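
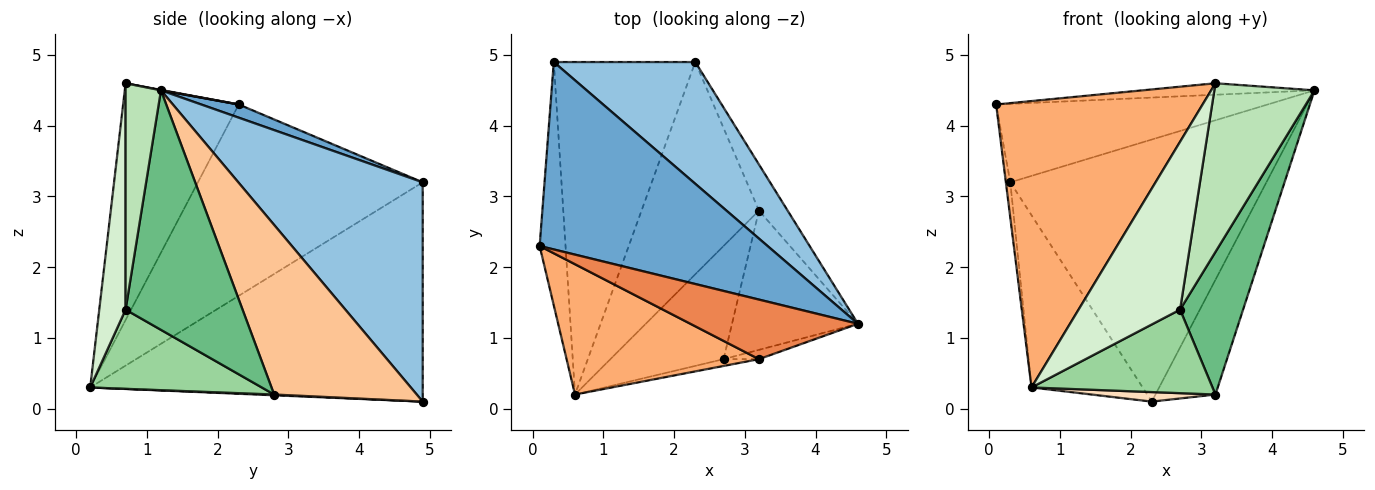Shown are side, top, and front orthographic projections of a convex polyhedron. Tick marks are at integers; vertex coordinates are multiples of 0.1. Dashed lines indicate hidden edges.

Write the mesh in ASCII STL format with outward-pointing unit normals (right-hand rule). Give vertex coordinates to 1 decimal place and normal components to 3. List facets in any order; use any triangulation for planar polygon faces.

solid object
 facet normal 0.053 0.386 0.921
  outer loop
   vertex 0.3 4.9 3.2
   vertex 0.1 2.3 4.3
   vertex 4.6 1.2 4.5
  endloop
 endfacet
 facet normal 0.547 0.759 0.353
  outer loop
   vertex 0.3 4.9 3.2
   vertex 4.6 1.2 4.5
   vertex 2.3 4.9 0.1
  endloop
 endfacet
 facet normal -0.991 0.019 -0.134
  outer loop
   vertex 0.3 4.9 3.2
   vertex 0.6 0.2 0.3
   vertex 0.1 2.3 4.3
  endloop
 endfacet
 facet normal -0.809 0.270 -0.522
  outer loop
   vertex 0.3 4.9 3.2
   vertex 2.3 4.9 0.1
   vertex 0.6 0.2 0.3
  endloop
 endfacet
 facet normal 0.003 0.189 0.982
  outer loop
   vertex 3.2 0.7 4.6
   vertex 4.6 1.2 4.5
   vertex 0.1 2.3 4.3
  endloop
 endfacet
 facet normal -0.454 -0.811 0.369
  outer loop
   vertex 3.2 0.7 4.6
   vertex 0.1 2.3 4.3
   vertex 0.6 0.2 0.3
  endloop
 endfacet
 facet normal 0.911 0.383 -0.154
  outer loop
   vertex 3.2 2.8 0.2
   vertex 2.3 4.9 0.1
   vertex 4.6 1.2 4.5
  endloop
 endfacet
 facet normal 0.006 -0.045 -0.999
  outer loop
   vertex 3.2 2.8 0.2
   vertex 0.6 0.2 0.3
   vertex 2.3 4.9 0.1
  endloop
 endfacet
 facet normal 0.799 -0.430 -0.420
  outer loop
   vertex 2.7 0.7 1.4
   vertex 3.2 2.8 0.2
   vertex 4.6 1.2 4.5
  endloop
 endfacet
 facet normal 0.490 -0.517 -0.701
  outer loop
   vertex 2.7 0.7 1.4
   vertex 0.6 0.2 0.3
   vertex 3.2 2.8 0.2
  endloop
 endfacet
 facet normal 0.333 -0.942 -0.052
  outer loop
   vertex 2.7 0.7 1.4
   vertex 4.6 1.2 4.5
   vertex 3.2 0.7 4.6
  endloop
 endfacet
 facet normal 0.251 -0.967 -0.039
  outer loop
   vertex 2.7 0.7 1.4
   vertex 3.2 0.7 4.6
   vertex 0.6 0.2 0.3
  endloop
 endfacet
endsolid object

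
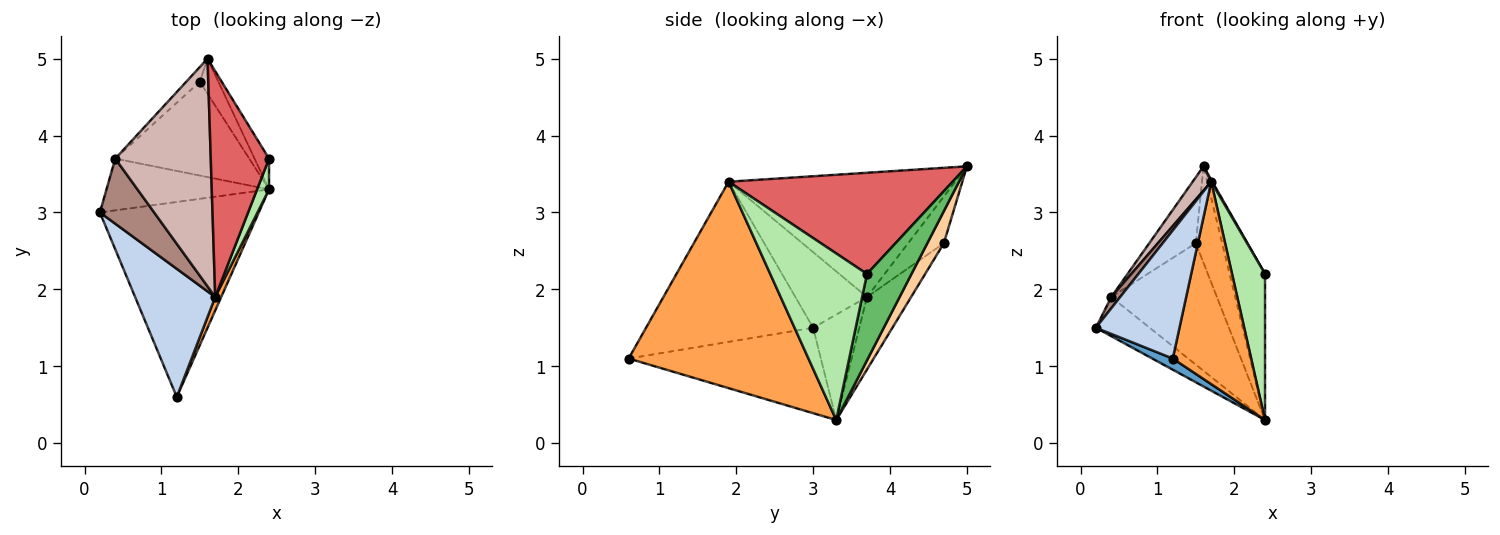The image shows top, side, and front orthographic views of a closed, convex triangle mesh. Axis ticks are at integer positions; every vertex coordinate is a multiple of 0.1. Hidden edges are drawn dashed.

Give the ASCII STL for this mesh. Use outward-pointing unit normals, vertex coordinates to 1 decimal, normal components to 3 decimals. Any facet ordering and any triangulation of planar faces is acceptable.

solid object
 facet normal -0.473 -0.050 -0.880
  outer loop
   vertex 1.2 0.6 1.1
   vertex 0.2 3.0 1.5
   vertex 2.4 3.3 0.3
  endloop
 endfacet
 facet normal -0.816 -0.408 0.408
  outer loop
   vertex 1.7 1.9 3.4
   vertex 0.2 3.0 1.5
   vertex 1.2 0.6 1.1
  endloop
 endfacet
 facet normal 0.916 -0.399 0.027
  outer loop
   vertex 1.7 1.9 3.4
   vertex 1.2 0.6 1.1
   vertex 2.4 3.3 0.3
  endloop
 endfacet
 facet normal 0.509 0.809 -0.294
  outer loop
   vertex 1.5 4.7 2.6
   vertex 1.6 5.0 3.6
   vertex 2.4 3.3 0.3
  endloop
 endfacet
 facet normal 0.776 0.617 -0.130
  outer loop
   vertex 2.4 3.7 2.2
   vertex 2.4 3.3 0.3
   vertex 1.6 5.0 3.6
  endloop
 endfacet
 facet normal 0.944 -0.322 0.068
  outer loop
   vertex 2.4 3.7 2.2
   vertex 1.7 1.9 3.4
   vertex 2.4 3.3 0.3
  endloop
 endfacet
 facet normal 0.867 -0.004 0.499
  outer loop
   vertex 2.4 3.7 2.2
   vertex 1.6 5.0 3.6
   vertex 1.7 1.9 3.4
  endloop
 endfacet
 facet normal -0.459 0.536 -0.708
  outer loop
   vertex 0.4 3.7 1.9
   vertex 2.4 3.3 0.3
   vertex 0.2 3.0 1.5
  endloop
 endfacet
 facet normal -0.314 0.751 -0.580
  outer loop
   vertex 0.4 3.7 1.9
   vertex 1.5 4.7 2.6
   vertex 2.4 3.3 0.3
  endloop
 endfacet
 facet normal -0.599 0.781 -0.174
  outer loop
   vertex 0.4 3.7 1.9
   vertex 1.6 5.0 3.6
   vertex 1.5 4.7 2.6
  endloop
 endfacet
 facet normal -0.808 -0.100 0.580
  outer loop
   vertex 0.4 3.7 1.9
   vertex 0.2 3.0 1.5
   vertex 1.7 1.9 3.4
  endloop
 endfacet
 facet normal -0.791 -0.065 0.608
  outer loop
   vertex 0.4 3.7 1.9
   vertex 1.7 1.9 3.4
   vertex 1.6 5.0 3.6
  endloop
 endfacet
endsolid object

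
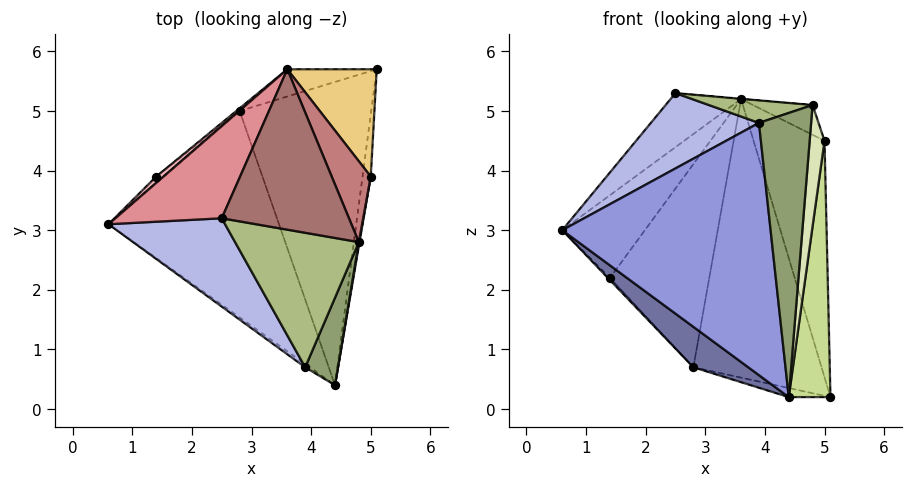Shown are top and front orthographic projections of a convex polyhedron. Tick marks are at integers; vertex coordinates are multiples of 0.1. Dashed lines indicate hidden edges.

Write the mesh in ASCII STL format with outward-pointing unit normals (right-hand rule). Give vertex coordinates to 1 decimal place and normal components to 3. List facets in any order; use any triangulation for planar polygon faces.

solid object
 facet normal -0.652 -0.146 -0.744
  outer loop
   vertex 2.8 5.0 0.7
   vertex 4.4 0.4 0.2
   vertex 0.6 3.1 3.0
  endloop
 endfacet
 facet normal -0.221 0.029 -0.975
  outer loop
   vertex 2.8 5.0 0.7
   vertex 5.1 5.7 0.2
   vertex 4.4 0.4 0.2
  endloop
 endfacet
 facet normal -0.584 -0.811 -0.011
  outer loop
   vertex 3.9 0.7 4.8
   vertex 0.6 3.1 3.0
   vertex 4.4 0.4 0.2
  endloop
 endfacet
 facet normal -0.664 -0.485 0.569
  outer loop
   vertex 3.9 0.7 4.8
   vertex 2.5 3.2 5.3
   vertex 0.6 3.1 3.0
  endloop
 endfacet
 facet normal 0.905 -0.406 0.125
  outer loop
   vertex 3.9 0.7 4.8
   vertex 4.4 0.4 0.2
   vertex 4.8 2.8 5.1
  endloop
 endfacet
 facet normal 0.057 -0.165 0.985
  outer loop
   vertex 3.9 0.7 4.8
   vertex 4.8 2.8 5.1
   vertex 2.5 3.2 5.3
  endloop
 endfacet
 facet normal 0.991 -0.131 -0.032
  outer loop
   vertex 5.0 3.9 4.5
   vertex 4.4 0.4 0.2
   vertex 5.1 5.7 0.2
  endloop
 endfacet
 facet normal 0.984 -0.176 0.006
  outer loop
   vertex 5.0 3.9 4.5
   vertex 4.8 2.8 5.1
   vertex 4.4 0.4 0.2
  endloop
 endfacet
 facet normal -0.784 0.196 -0.588
  outer loop
   vertex 1.4 3.9 2.2
   vertex 2.8 5.0 0.7
   vertex 0.6 3.1 3.0
  endloop
 endfacet
 facet normal -0.308 0.947 -0.092
  outer loop
   vertex 3.6 5.7 5.2
   vertex 5.1 5.7 0.2
   vertex 2.8 5.0 0.7
  endloop
 endfacet
 facet normal 0.809 0.535 0.243
  outer loop
   vertex 3.6 5.7 5.2
   vertex 5.0 3.9 4.5
   vertex 5.1 5.7 0.2
  endloop
 endfacet
 facet normal -0.625 0.781 -0.010
  outer loop
   vertex 3.6 5.7 5.2
   vertex 2.8 5.0 0.7
   vertex 1.4 3.9 2.2
  endloop
 endfacet
 facet normal 0.087 0.002 0.996
  outer loop
   vertex 3.6 5.7 5.2
   vertex 2.5 3.2 5.3
   vertex 4.8 2.8 5.1
  endloop
 endfacet
 facet normal 0.675 0.255 0.693
  outer loop
   vertex 3.6 5.7 5.2
   vertex 4.8 2.8 5.1
   vertex 5.0 3.9 4.5
  endloop
 endfacet
 facet normal -0.731 0.345 0.589
  outer loop
   vertex 3.6 5.7 5.2
   vertex 0.6 3.1 3.0
   vertex 2.5 3.2 5.3
  endloop
 endfacet
 facet normal -0.677 0.734 0.056
  outer loop
   vertex 3.6 5.7 5.2
   vertex 1.4 3.9 2.2
   vertex 0.6 3.1 3.0
  endloop
 endfacet
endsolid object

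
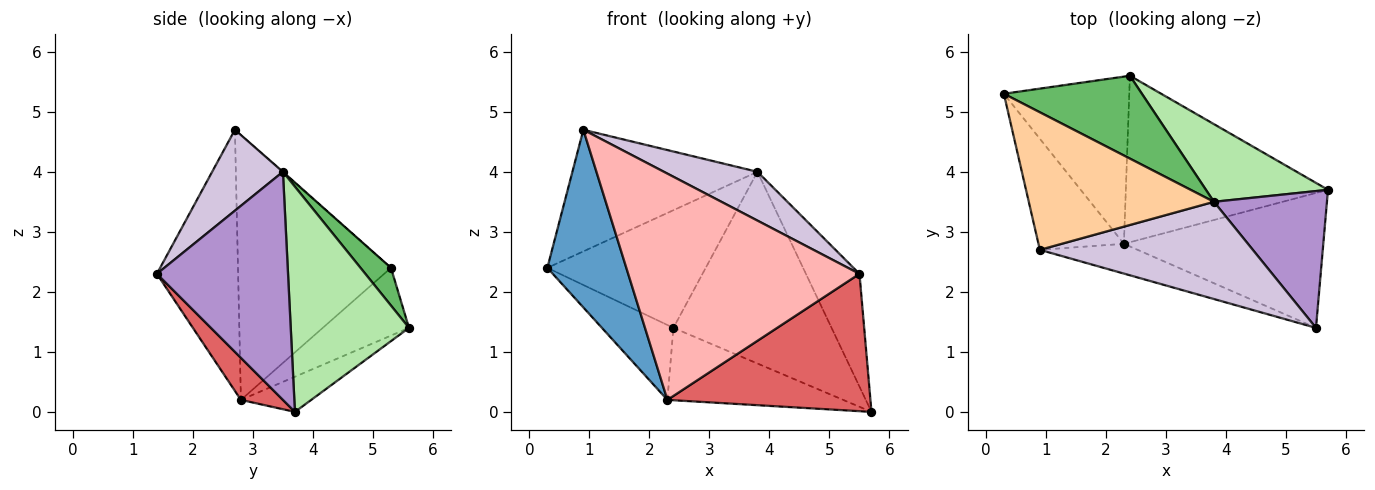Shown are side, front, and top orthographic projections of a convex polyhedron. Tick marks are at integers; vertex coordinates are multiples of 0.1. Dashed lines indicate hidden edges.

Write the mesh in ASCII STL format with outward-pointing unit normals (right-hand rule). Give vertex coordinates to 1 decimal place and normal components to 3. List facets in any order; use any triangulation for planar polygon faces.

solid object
 facet normal -0.854 -0.441 -0.276
  outer loop
   vertex 2.3 2.8 0.2
   vertex 0.9 2.7 4.7
   vertex 0.3 5.3 2.4
  endloop
 endfacet
 facet normal -0.442 0.367 -0.819
  outer loop
   vertex 2.3 2.8 0.2
   vertex 0.3 5.3 2.4
   vertex 2.4 5.6 1.4
  endloop
 endfacet
 facet normal -0.157 0.394 -0.906
  outer loop
   vertex 2.3 2.8 0.2
   vertex 2.4 5.6 1.4
   vertex 5.7 3.7 0.0
  endloop
 endfacet
 facet normal -0.002 0.662 0.749
  outer loop
   vertex 3.8 3.5 4.0
   vertex 0.3 5.3 2.4
   vertex 0.9 2.7 4.7
  endloop
 endfacet
 facet normal 0.155 0.808 0.569
  outer loop
   vertex 3.8 3.5 4.0
   vertex 2.4 5.6 1.4
   vertex 0.3 5.3 2.4
  endloop
 endfacet
 facet normal 0.570 0.762 0.309
  outer loop
   vertex 3.8 3.5 4.0
   vertex 5.7 3.7 0.0
   vertex 2.4 5.6 1.4
  endloop
 endfacet
 facet normal 0.146 -0.706 -0.693
  outer loop
   vertex 5.5 1.4 2.3
   vertex 2.3 2.8 0.2
   vertex 5.7 3.7 0.0
  endloop
 endfacet
 facet normal -0.329 -0.936 -0.123
  outer loop
   vertex 5.5 1.4 2.3
   vertex 0.9 2.7 4.7
   vertex 2.3 2.8 0.2
  endloop
 endfacet
 facet normal 0.841 0.344 0.417
  outer loop
   vertex 5.5 1.4 2.3
   vertex 5.7 3.7 0.0
   vertex 3.8 3.5 4.0
  endloop
 endfacet
 facet normal 0.321 -0.425 0.846
  outer loop
   vertex 5.5 1.4 2.3
   vertex 3.8 3.5 4.0
   vertex 0.9 2.7 4.7
  endloop
 endfacet
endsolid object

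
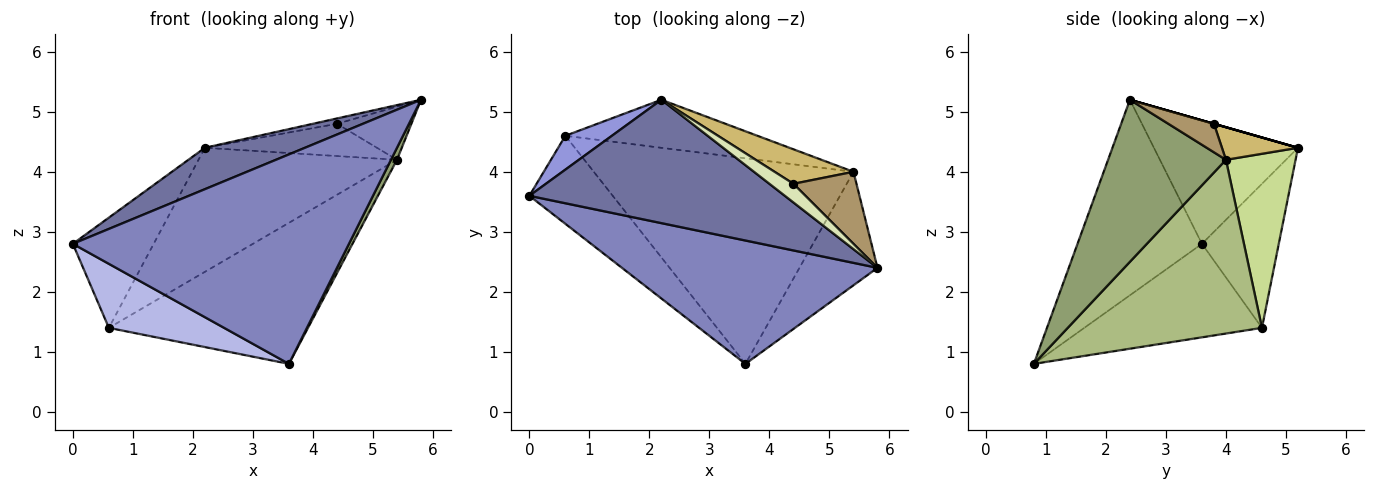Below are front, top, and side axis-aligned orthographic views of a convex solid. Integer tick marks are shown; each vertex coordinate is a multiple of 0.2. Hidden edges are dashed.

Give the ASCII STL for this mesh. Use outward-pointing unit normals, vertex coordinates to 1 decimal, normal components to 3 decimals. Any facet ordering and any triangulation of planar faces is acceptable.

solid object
 facet normal -0.416 -0.289 0.862
  outer loop
   vertex 2.2 5.2 4.4
   vertex 0.0 3.6 2.8
   vertex 5.8 2.4 5.2
  endloop
 endfacet
 facet normal -0.362 -0.803 0.473
  outer loop
   vertex 3.6 0.8 0.8
   vertex 5.8 2.4 5.2
   vertex 0.0 3.6 2.8
  endloop
 endfacet
 facet normal -0.672 0.708 0.217
  outer loop
   vertex 0.6 4.6 1.4
   vertex 0.0 3.6 2.8
   vertex 2.2 5.2 4.4
  endloop
 endfacet
 facet normal -0.672 -0.436 -0.599
  outer loop
   vertex 0.6 4.6 1.4
   vertex 3.6 0.8 0.8
   vertex 0.0 3.6 2.8
  endloop
 endfacet
 facet normal 0.900 -0.046 -0.433
  outer loop
   vertex 5.4 4.0 4.2
   vertex 5.8 2.4 5.2
   vertex 3.6 0.8 0.8
  endloop
 endfacet
 facet normal 0.483 0.495 -0.722
  outer loop
   vertex 5.4 4.0 4.2
   vertex 3.6 0.8 0.8
   vertex 0.6 4.6 1.4
  endloop
 endfacet
 facet normal 0.311 0.886 -0.343
  outer loop
   vertex 5.4 4.0 4.2
   vertex 0.6 4.6 1.4
   vertex 2.2 5.2 4.4
  endloop
 endfacet
 facet normal 0.000 0.275 0.962
  outer loop
   vertex 4.4 3.8 4.8
   vertex 2.2 5.2 4.4
   vertex 5.8 2.4 5.2
  endloop
 endfacet
 facet normal 0.342 0.558 0.756
  outer loop
   vertex 4.4 3.8 4.8
   vertex 5.8 2.4 5.2
   vertex 5.4 4.0 4.2
  endloop
 endfacet
 facet normal 0.289 0.654 0.699
  outer loop
   vertex 4.4 3.8 4.8
   vertex 5.4 4.0 4.2
   vertex 2.2 5.2 4.4
  endloop
 endfacet
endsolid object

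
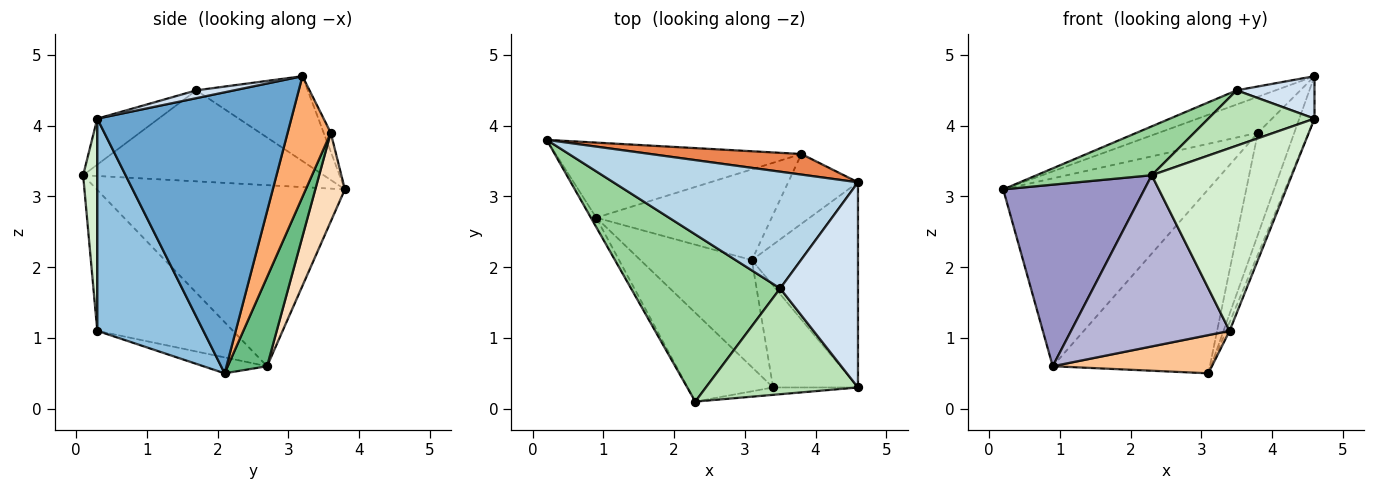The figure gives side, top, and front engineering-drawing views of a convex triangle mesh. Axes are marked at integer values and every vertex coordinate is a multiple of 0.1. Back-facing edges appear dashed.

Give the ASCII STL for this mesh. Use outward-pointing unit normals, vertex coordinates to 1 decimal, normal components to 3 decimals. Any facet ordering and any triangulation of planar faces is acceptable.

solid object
 facet normal 0.933 0.073 -0.352
  outer loop
   vertex 3.1 2.1 0.5
   vertex 4.6 3.2 4.7
   vertex 4.6 0.3 4.1
  endloop
 endfacet
 facet normal 0.928 0.031 -0.371
  outer loop
   vertex 3.4 0.3 1.1
   vertex 3.1 2.1 0.5
   vertex 4.6 0.3 4.1
  endloop
 endfacet
 facet normal -0.326 0.114 0.939
  outer loop
   vertex 3.5 1.7 4.5
   vertex 4.6 3.2 4.7
   vertex 0.2 3.8 3.1
  endloop
 endfacet
 facet normal 0.098 -0.202 0.975
  outer loop
   vertex 3.5 1.7 4.5
   vertex 4.6 0.3 4.1
   vertex 4.6 3.2 4.7
  endloop
 endfacet
 facet normal -0.062 0.867 0.495
  outer loop
   vertex 3.8 3.6 3.9
   vertex 0.2 3.8 3.1
   vertex 4.6 3.2 4.7
  endloop
 endfacet
 facet normal 0.699 0.590 -0.404
  outer loop
   vertex 3.8 3.6 3.9
   vertex 4.6 3.2 4.7
   vertex 3.1 2.1 0.5
  endloop
 endfacet
 facet normal -0.133 -0.333 -0.933
  outer loop
   vertex 0.9 2.7 0.6
   vertex 3.1 2.1 0.5
   vertex 3.4 0.3 1.1
  endloop
 endfacet
 facet normal 0.133 0.920 -0.368
  outer loop
   vertex 0.9 2.7 0.6
   vertex 0.2 3.8 3.1
   vertex 3.8 3.6 3.9
  endloop
 endfacet
 facet normal 0.219 0.875 -0.431
  outer loop
   vertex 0.9 2.7 0.6
   vertex 3.8 3.6 3.9
   vertex 3.1 2.1 0.5
  endloop
 endfacet
 facet normal -0.505 -0.242 0.828
  outer loop
   vertex 2.3 0.1 3.3
   vertex 3.5 1.7 4.5
   vertex 0.2 3.8 3.1
  endloop
 endfacet
 facet normal -0.259 -0.448 0.856
  outer loop
   vertex 2.3 0.1 3.3
   vertex 4.6 0.3 4.1
   vertex 3.5 1.7 4.5
  endloop
 endfacet
 facet normal 0.100 -0.994 -0.040
  outer loop
   vertex 2.3 0.1 3.3
   vertex 3.4 0.3 1.1
   vertex 4.6 0.3 4.1
  endloop
 endfacet
 facet normal -0.869 -0.494 -0.026
  outer loop
   vertex 2.3 0.1 3.3
   vertex 0.2 3.8 3.1
   vertex 0.9 2.7 0.6
  endloop
 endfacet
 facet normal -0.605 -0.707 -0.367
  outer loop
   vertex 2.3 0.1 3.3
   vertex 0.9 2.7 0.6
   vertex 3.4 0.3 1.1
  endloop
 endfacet
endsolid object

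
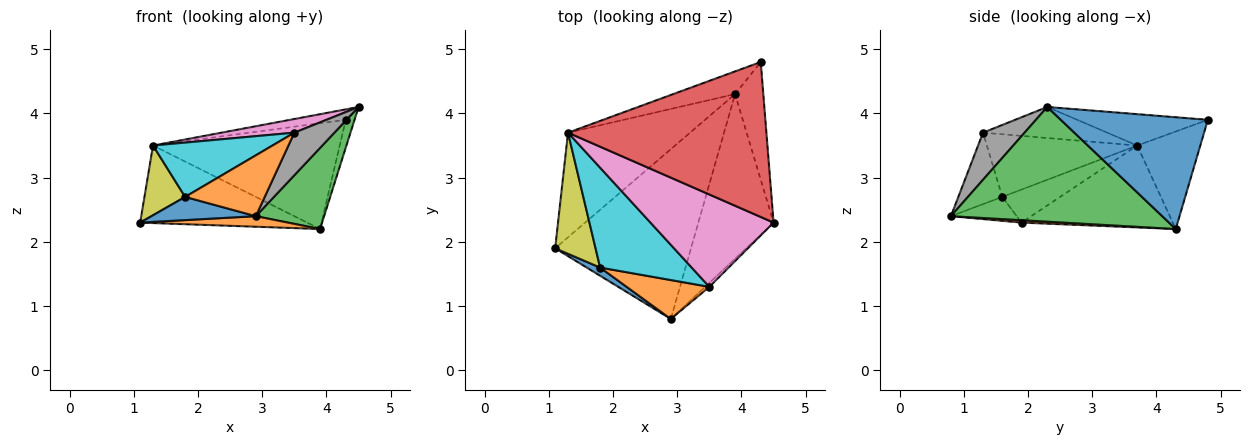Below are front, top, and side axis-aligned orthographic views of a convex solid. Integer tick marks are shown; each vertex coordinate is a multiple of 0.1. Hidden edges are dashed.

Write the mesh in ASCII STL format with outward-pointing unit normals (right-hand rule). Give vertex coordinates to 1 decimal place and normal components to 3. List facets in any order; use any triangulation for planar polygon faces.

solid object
 facet normal 0.968 0.058 -0.245
  outer loop
   vertex 3.9 4.3 2.2
   vertex 4.3 4.8 3.9
   vertex 4.5 2.3 4.1
  endloop
 endfacet
 facet normal 0.018 -0.062 -0.998
  outer loop
   vertex 2.9 0.8 2.4
   vertex 1.1 1.9 2.3
   vertex 3.9 4.3 2.2
  endloop
 endfacet
 facet normal 0.807 -0.261 -0.530
  outer loop
   vertex 2.9 0.8 2.4
   vertex 3.9 4.3 2.2
   vertex 4.5 2.3 4.1
  endloop
 endfacet
 facet normal -0.156 0.066 0.986
  outer loop
   vertex 1.3 3.7 3.5
   vertex 4.5 2.3 4.1
   vertex 4.3 4.8 3.9
  endloop
 endfacet
 facet normal -0.475 0.524 -0.707
  outer loop
   vertex 1.3 3.7 3.5
   vertex 3.9 4.3 2.2
   vertex 1.1 1.9 2.3
  endloop
 endfacet
 facet normal -0.314 0.928 -0.199
  outer loop
   vertex 1.3 3.7 3.5
   vertex 4.3 4.8 3.9
   vertex 3.9 4.3 2.2
  endloop
 endfacet
 facet normal -0.242 -0.142 0.960
  outer loop
   vertex 3.5 1.3 3.7
   vertex 4.5 2.3 4.1
   vertex 1.3 3.7 3.5
  endloop
 endfacet
 facet normal 0.719 -0.692 -0.065
  outer loop
   vertex 3.5 1.3 3.7
   vertex 2.9 0.8 2.4
   vertex 4.5 2.3 4.1
  endloop
 endfacet
 facet normal -0.578 -0.407 0.707
  outer loop
   vertex 1.8 1.6 2.7
   vertex 1.3 3.7 3.5
   vertex 1.1 1.9 2.3
  endloop
 endfacet
 facet normal -0.515 -0.409 0.753
  outer loop
   vertex 1.8 1.6 2.7
   vertex 3.5 1.3 3.7
   vertex 1.3 3.7 3.5
  endloop
 endfacet
 facet normal -0.511 -0.810 0.287
  outer loop
   vertex 1.8 1.6 2.7
   vertex 1.1 1.9 2.3
   vertex 2.9 0.8 2.4
  endloop
 endfacet
 facet normal -0.422 -0.764 0.489
  outer loop
   vertex 1.8 1.6 2.7
   vertex 2.9 0.8 2.4
   vertex 3.5 1.3 3.7
  endloop
 endfacet
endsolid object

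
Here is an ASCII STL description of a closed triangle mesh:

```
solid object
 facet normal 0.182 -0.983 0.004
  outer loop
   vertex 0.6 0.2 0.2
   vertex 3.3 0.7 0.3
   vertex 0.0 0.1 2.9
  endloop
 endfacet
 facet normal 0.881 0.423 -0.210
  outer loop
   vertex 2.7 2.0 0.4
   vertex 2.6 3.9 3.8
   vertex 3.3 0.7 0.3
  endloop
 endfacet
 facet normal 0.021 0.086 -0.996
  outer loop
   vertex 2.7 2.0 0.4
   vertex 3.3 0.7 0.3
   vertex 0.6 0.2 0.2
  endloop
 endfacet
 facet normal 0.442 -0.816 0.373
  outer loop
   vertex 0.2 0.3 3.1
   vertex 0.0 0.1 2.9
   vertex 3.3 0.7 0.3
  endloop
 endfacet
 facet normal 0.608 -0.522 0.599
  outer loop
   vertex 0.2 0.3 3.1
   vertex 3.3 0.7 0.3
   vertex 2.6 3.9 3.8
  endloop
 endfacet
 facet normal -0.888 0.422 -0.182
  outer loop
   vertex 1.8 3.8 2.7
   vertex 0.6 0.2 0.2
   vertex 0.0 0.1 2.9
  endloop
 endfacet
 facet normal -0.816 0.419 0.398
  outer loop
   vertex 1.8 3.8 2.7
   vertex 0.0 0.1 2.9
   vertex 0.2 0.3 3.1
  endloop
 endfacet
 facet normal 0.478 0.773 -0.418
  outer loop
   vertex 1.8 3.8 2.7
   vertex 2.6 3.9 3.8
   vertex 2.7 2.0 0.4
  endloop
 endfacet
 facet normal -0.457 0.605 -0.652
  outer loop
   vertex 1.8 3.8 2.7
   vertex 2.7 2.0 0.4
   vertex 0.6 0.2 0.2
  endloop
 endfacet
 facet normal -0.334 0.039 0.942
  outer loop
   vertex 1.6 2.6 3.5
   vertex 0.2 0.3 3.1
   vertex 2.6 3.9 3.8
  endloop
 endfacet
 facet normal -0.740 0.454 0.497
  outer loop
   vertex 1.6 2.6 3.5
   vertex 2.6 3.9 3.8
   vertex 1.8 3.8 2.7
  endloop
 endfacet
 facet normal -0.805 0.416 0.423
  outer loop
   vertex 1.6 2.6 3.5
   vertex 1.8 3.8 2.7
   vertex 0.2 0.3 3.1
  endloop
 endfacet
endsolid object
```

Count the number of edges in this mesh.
18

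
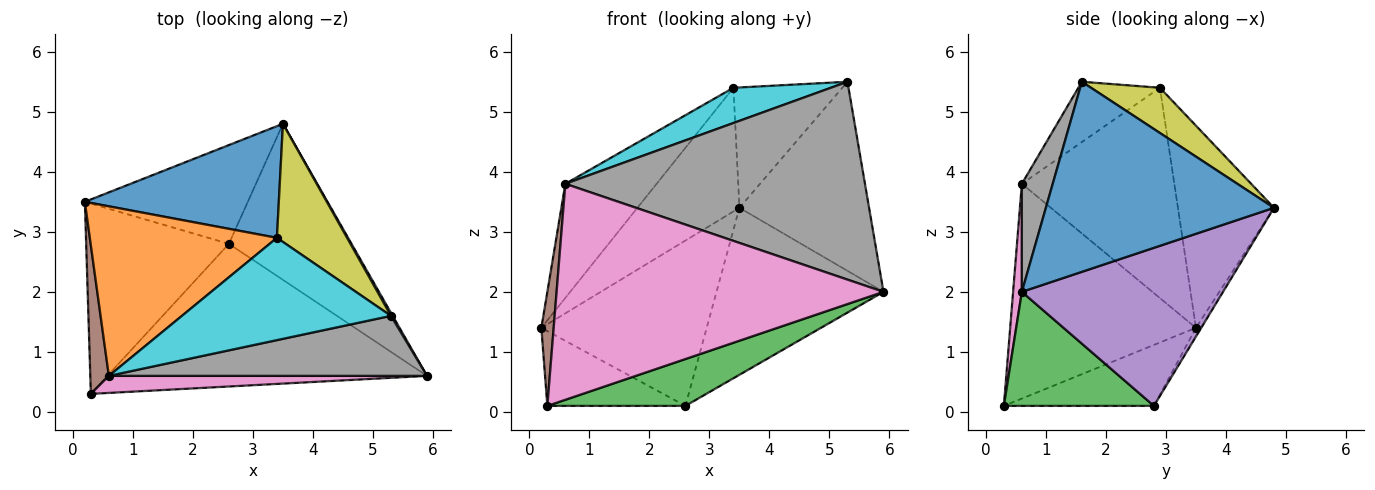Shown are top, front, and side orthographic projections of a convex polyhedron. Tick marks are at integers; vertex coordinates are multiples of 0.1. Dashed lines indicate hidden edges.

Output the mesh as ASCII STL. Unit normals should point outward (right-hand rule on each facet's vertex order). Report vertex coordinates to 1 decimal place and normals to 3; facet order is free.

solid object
 facet normal 0.869 0.494 0.008
  outer loop
   vertex 3.5 4.8 3.4
   vertex 5.3 1.6 5.5
   vertex 5.9 0.6 2.0
  endloop
 endfacet
 facet normal -0.369 0.340 -0.865
  outer loop
   vertex 2.6 2.8 0.1
   vertex 0.3 0.3 0.1
   vertex 0.2 3.5 1.4
  endloop
 endfacet
 facet normal 0.321 -0.295 -0.900
  outer loop
   vertex 2.6 2.8 0.1
   vertex 5.9 0.6 2.0
   vertex 0.3 0.3 0.1
  endloop
 endfacet
 facet normal -0.027 0.858 -0.513
  outer loop
   vertex 2.6 2.8 0.1
   vertex 0.2 3.5 1.4
   vertex 3.5 4.8 3.4
  endloop
 endfacet
 facet normal 0.661 0.548 -0.513
  outer loop
   vertex 2.6 2.8 0.1
   vertex 3.5 4.8 3.4
   vertex 5.9 0.6 2.0
  endloop
 endfacet
 facet normal -0.994 -0.066 0.086
  outer loop
   vertex 0.6 0.6 3.8
   vertex 0.2 3.5 1.4
   vertex 0.3 0.3 0.1
  endloop
 endfacet
 facet normal 0.027 -0.997 0.079
  outer loop
   vertex 0.6 0.6 3.8
   vertex 0.3 0.3 0.1
   vertex 5.9 0.6 2.0
  endloop
 endfacet
 facet normal 0.098 -0.952 0.289
  outer loop
   vertex 0.6 0.6 3.8
   vertex 5.9 0.6 2.0
   vertex 5.3 1.6 5.5
  endloop
 endfacet
 facet normal 0.411 0.650 0.638
  outer loop
   vertex 3.4 2.9 5.4
   vertex 5.3 1.6 5.5
   vertex 3.5 4.8 3.4
  endloop
 endfacet
 facet normal -0.263 -0.314 0.912
  outer loop
   vertex 3.4 2.9 5.4
   vertex 0.6 0.6 3.8
   vertex 5.3 1.6 5.5
  endloop
 endfacet
 facet normal -0.573 0.608 0.549
  outer loop
   vertex 3.4 2.9 5.4
   vertex 3.5 4.8 3.4
   vertex 0.2 3.5 1.4
  endloop
 endfacet
 facet normal -0.682 0.408 0.607
  outer loop
   vertex 3.4 2.9 5.4
   vertex 0.2 3.5 1.4
   vertex 0.6 0.6 3.8
  endloop
 endfacet
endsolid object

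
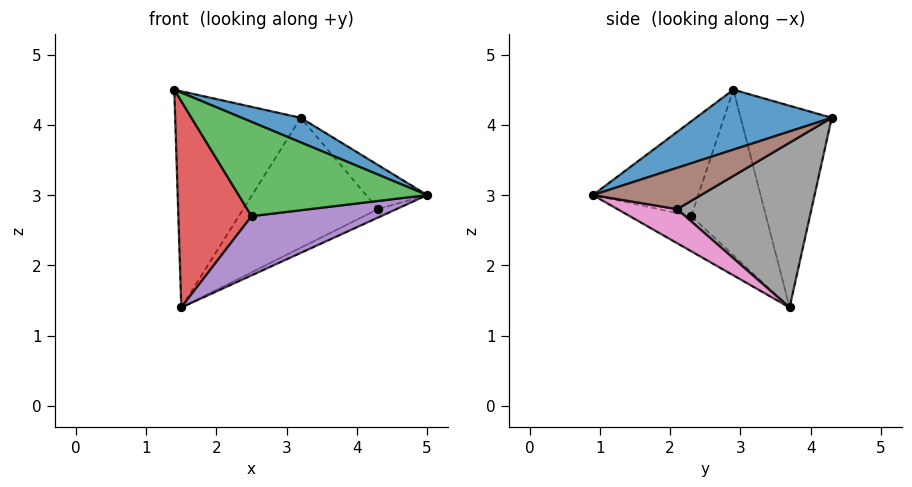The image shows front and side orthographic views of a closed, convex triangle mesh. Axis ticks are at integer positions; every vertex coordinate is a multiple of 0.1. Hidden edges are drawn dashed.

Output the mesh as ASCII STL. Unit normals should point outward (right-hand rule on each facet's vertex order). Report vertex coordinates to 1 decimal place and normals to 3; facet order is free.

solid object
 facet normal 0.315 -0.137 0.939
  outer loop
   vertex 3.2 4.3 4.1
   vertex 1.4 2.9 4.5
   vertex 5.0 0.9 3.0
  endloop
 endfacet
 facet normal -0.577 0.795 0.187
  outer loop
   vertex 1.5 3.7 1.4
   vertex 1.4 2.9 4.5
   vertex 3.2 4.3 4.1
  endloop
 endfacet
 facet normal -0.488 -0.873 -0.007
  outer loop
   vertex 2.5 2.3 2.7
   vertex 5.0 0.9 3.0
   vertex 1.4 2.9 4.5
  endloop
 endfacet
 facet normal -0.700 -0.685 -0.199
  outer loop
   vertex 2.5 2.3 2.7
   vertex 1.4 2.9 4.5
   vertex 1.5 3.7 1.4
  endloop
 endfacet
 facet normal -0.361 -0.760 -0.541
  outer loop
   vertex 2.5 2.3 2.7
   vertex 1.5 3.7 1.4
   vertex 5.0 0.9 3.0
  endloop
 endfacet
 facet normal 0.867 0.490 -0.095
  outer loop
   vertex 4.3 2.1 2.8
   vertex 3.2 4.3 4.1
   vertex 5.0 0.9 3.0
  endloop
 endfacet
 facet normal 0.512 0.158 -0.844
  outer loop
   vertex 4.3 2.1 2.8
   vertex 5.0 0.9 3.0
   vertex 1.5 3.7 1.4
  endloop
 endfacet
 facet normal 0.605 0.607 -0.516
  outer loop
   vertex 4.3 2.1 2.8
   vertex 1.5 3.7 1.4
   vertex 3.2 4.3 4.1
  endloop
 endfacet
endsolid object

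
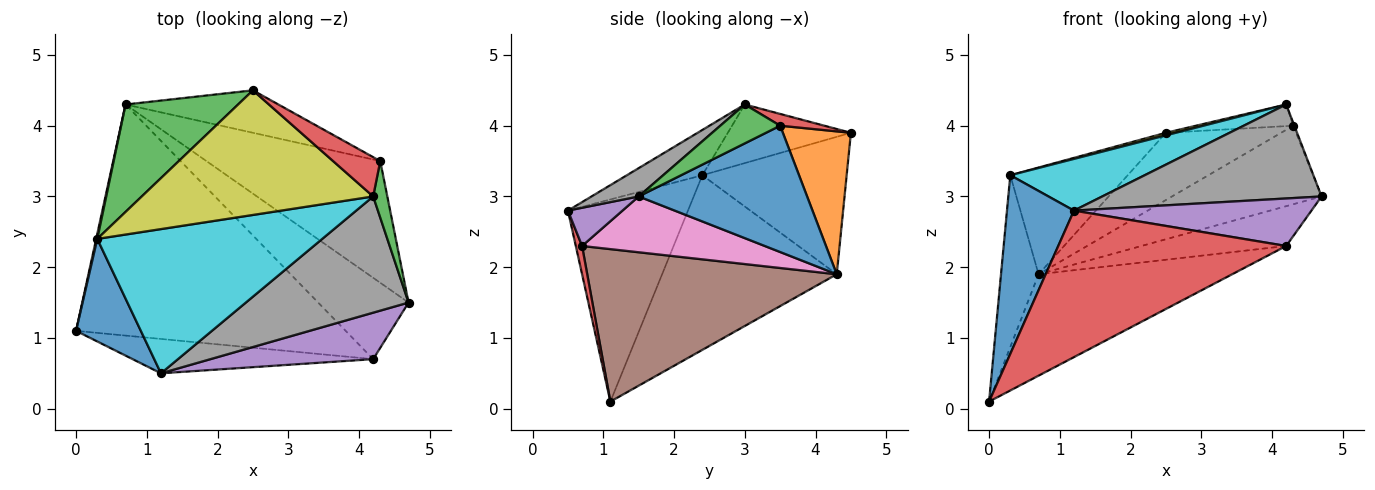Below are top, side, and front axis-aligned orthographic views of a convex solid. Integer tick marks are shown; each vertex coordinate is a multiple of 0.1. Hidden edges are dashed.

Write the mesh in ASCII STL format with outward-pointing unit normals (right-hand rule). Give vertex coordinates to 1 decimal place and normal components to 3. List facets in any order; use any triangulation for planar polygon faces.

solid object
 facet normal -0.841 -0.469 0.269
  outer loop
   vertex 0.3 2.4 3.3
   vertex 0.0 1.1 0.1
   vertex 1.2 0.5 2.8
  endloop
 endfacet
 facet normal -0.978 0.210 0.006
  outer loop
   vertex 0.7 4.3 1.9
   vertex 0.0 1.1 0.1
   vertex 0.3 2.4 3.3
  endloop
 endfacet
 facet normal -0.655 0.533 0.536
  outer loop
   vertex 0.7 4.3 1.9
   vertex 0.3 2.4 3.3
   vertex 2.5 4.5 3.9
  endloop
 endfacet
 facet normal 0.027 -0.973 -0.228
  outer loop
   vertex 4.2 0.7 2.3
   vertex 1.2 0.5 2.8
   vertex 0.0 1.1 0.1
  endloop
 endfacet
 facet normal 0.162 -0.705 0.690
  outer loop
   vertex 4.2 0.7 2.3
   vertex 4.7 1.5 3.0
   vertex 1.2 0.5 2.8
  endloop
 endfacet
 facet normal 0.460 0.357 -0.813
  outer loop
   vertex 4.2 0.7 2.3
   vertex 0.0 1.1 0.1
   vertex 0.7 4.3 1.9
  endloop
 endfacet
 facet normal 0.485 0.384 -0.786
  outer loop
   vertex 4.2 0.7 2.3
   vertex 0.7 4.3 1.9
   vertex 4.7 1.5 3.0
  endloop
 endfacet
 facet normal 0.134 -0.623 0.771
  outer loop
   vertex 4.2 3.0 4.3
   vertex 1.2 0.5 2.8
   vertex 4.7 1.5 3.0
  endloop
 endfacet
 facet normal -0.245 -0.020 0.969
  outer loop
   vertex 4.2 3.0 4.3
   vertex 2.5 4.5 3.9
   vertex 0.3 2.4 3.3
  endloop
 endfacet
 facet normal -0.186 -0.332 0.925
  outer loop
   vertex 4.2 3.0 4.3
   vertex 0.3 2.4 3.3
   vertex 1.2 0.5 2.8
  endloop
 endfacet
 facet normal 0.521 0.463 -0.717
  outer loop
   vertex 4.3 3.5 4.0
   vertex 4.7 1.5 3.0
   vertex 0.7 4.3 1.9
  endloop
 endfacet
 facet normal 0.447 0.756 -0.478
  outer loop
   vertex 4.3 3.5 4.0
   vertex 0.7 4.3 1.9
   vertex 2.5 4.5 3.9
  endloop
 endfacet
 facet normal 0.940 0.017 0.342
  outer loop
   vertex 4.3 3.5 4.0
   vertex 4.2 3.0 4.3
   vertex 4.7 1.5 3.0
  endloop
 endfacet
 facet normal 0.214 0.471 0.856
  outer loop
   vertex 4.3 3.5 4.0
   vertex 2.5 4.5 3.9
   vertex 4.2 3.0 4.3
  endloop
 endfacet
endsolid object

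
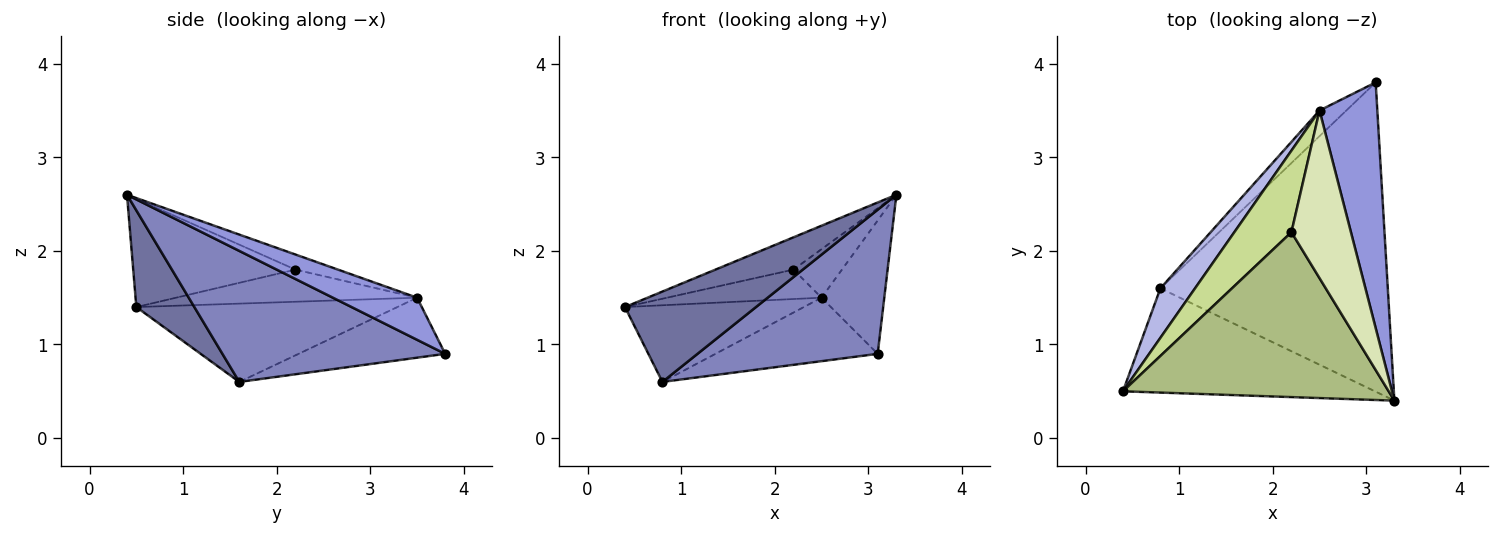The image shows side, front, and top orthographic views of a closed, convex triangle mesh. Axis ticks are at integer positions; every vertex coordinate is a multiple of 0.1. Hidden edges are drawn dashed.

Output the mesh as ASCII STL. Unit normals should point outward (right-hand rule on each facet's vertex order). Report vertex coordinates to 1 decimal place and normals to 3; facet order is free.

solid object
 facet normal 0.279 -0.629 -0.726
  outer loop
   vertex 0.8 1.6 0.6
   vertex 3.3 0.4 2.6
   vertex 0.4 0.5 1.4
  endloop
 endfacet
 facet normal 0.463 -0.374 -0.803
  outer loop
   vertex 0.8 1.6 0.6
   vertex 3.1 3.8 0.9
   vertex 3.3 0.4 2.6
  endloop
 endfacet
 facet normal 0.539 0.402 0.740
  outer loop
   vertex 2.5 3.5 1.5
   vertex 3.3 0.4 2.6
   vertex 3.1 3.8 0.9
  endloop
 endfacet
 facet normal -0.775 0.531 0.343
  outer loop
   vertex 2.5 3.5 1.5
   vertex 0.8 1.6 0.6
   vertex 0.4 0.5 1.4
  endloop
 endfacet
 facet normal -0.642 0.711 -0.287
  outer loop
   vertex 2.5 3.5 1.5
   vertex 3.1 3.8 0.9
   vertex 0.8 1.6 0.6
  endloop
 endfacet
 facet normal -0.371 0.178 0.911
  outer loop
   vertex 2.2 2.2 1.8
   vertex 0.4 0.5 1.4
   vertex 3.3 0.4 2.6
  endloop
 endfacet
 facet normal -0.468 0.300 0.831
  outer loop
   vertex 2.2 2.2 1.8
   vertex 2.5 3.5 1.5
   vertex 0.4 0.5 1.4
  endloop
 endfacet
 facet normal -0.237 0.270 0.933
  outer loop
   vertex 2.2 2.2 1.8
   vertex 3.3 0.4 2.6
   vertex 2.5 3.5 1.5
  endloop
 endfacet
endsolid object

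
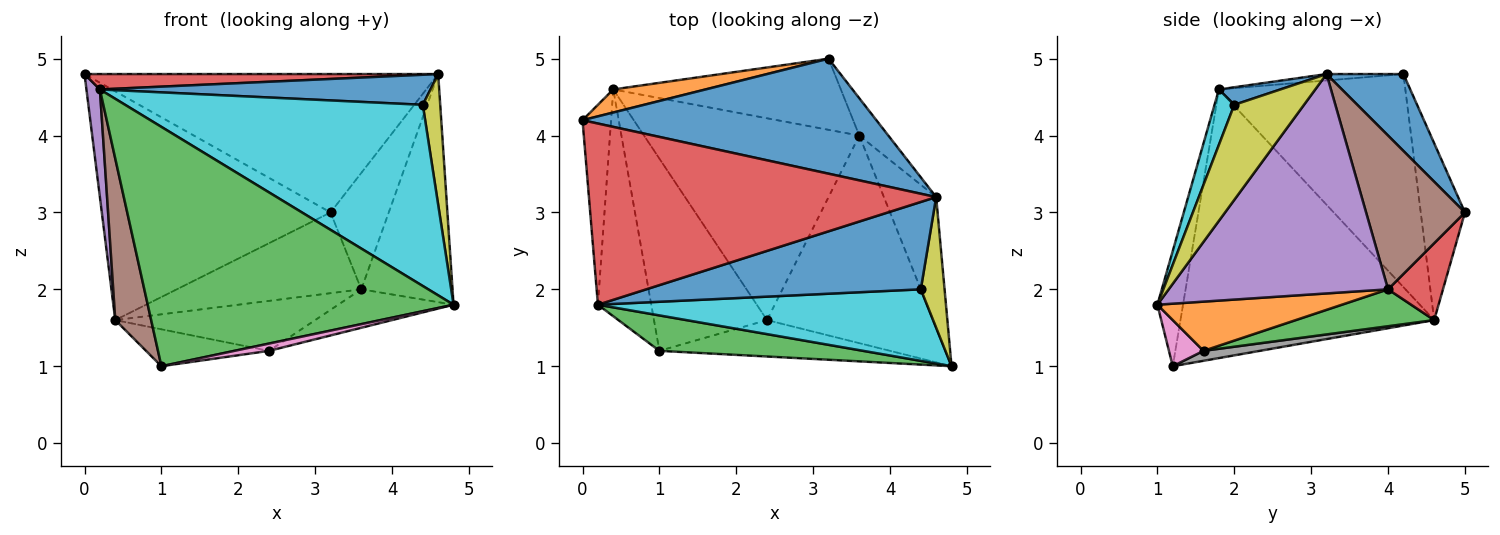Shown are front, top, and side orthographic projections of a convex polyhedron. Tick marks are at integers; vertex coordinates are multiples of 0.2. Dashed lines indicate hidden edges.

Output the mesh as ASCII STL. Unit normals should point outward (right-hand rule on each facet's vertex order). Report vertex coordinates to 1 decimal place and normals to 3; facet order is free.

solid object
 facet normal 0.165 0.759 0.630
  outer loop
   vertex 4.6 3.2 4.8
   vertex 3.2 5.0 3.0
   vertex 0.0 4.2 4.8
  endloop
 endfacet
 facet normal -0.189 0.977 0.099
  outer loop
   vertex 0.4 4.6 1.6
   vertex 0.0 4.2 4.8
   vertex 3.2 5.0 3.0
  endloop
 endfacet
 facet normal -0.083 -0.986 0.146
  outer loop
   vertex 0.2 1.8 4.6
   vertex 1.0 1.2 1.0
   vertex 4.8 1.0 1.8
  endloop
 endfacet
 facet normal -0.018 -0.085 0.996
  outer loop
   vertex 0.2 1.8 4.6
   vertex 4.6 3.2 4.8
   vertex 0.0 4.2 4.8
  endloop
 endfacet
 facet normal -0.989 -0.071 -0.132
  outer loop
   vertex 0.2 1.8 4.6
   vertex 0.0 4.2 4.8
   vertex 0.4 4.6 1.6
  endloop
 endfacet
 facet normal -0.972 -0.137 -0.193
  outer loop
   vertex 0.2 1.8 4.6
   vertex 0.4 4.6 1.6
   vertex 1.0 1.2 1.0
  endloop
 endfacet
 facet normal 0.192 -0.192 -0.962
  outer loop
   vertex 2.4 1.6 1.2
   vertex 4.8 1.0 1.8
   vertex 1.0 1.2 1.0
  endloop
 endfacet
 facet normal 0.086 0.188 -0.978
  outer loop
   vertex 2.4 1.6 1.2
   vertex 1.0 1.2 1.0
   vertex 0.4 4.6 1.6
  endloop
 endfacet
 facet normal 0.943 -0.236 0.236
  outer loop
   vertex 4.4 2.0 4.4
   vertex 4.8 1.0 1.8
   vertex 4.6 3.2 4.8
  endloop
 endfacet
 facet normal 0.062 -0.928 0.367
  outer loop
   vertex 4.4 2.0 4.4
   vertex 0.2 1.8 4.6
   vertex 4.8 1.0 1.8
  endloop
 endfacet
 facet normal 0.060 -0.325 0.944
  outer loop
   vertex 4.4 2.0 4.4
   vertex 4.6 3.2 4.8
   vertex 0.2 1.8 4.6
  endloop
 endfacet
 facet normal 0.280 0.175 -0.944
  outer loop
   vertex 3.6 4.0 2.0
   vertex 4.8 1.0 1.8
   vertex 2.4 1.6 1.2
  endloop
 endfacet
 facet normal 0.164 0.237 -0.958
  outer loop
   vertex 3.6 4.0 2.0
   vertex 2.4 1.6 1.2
   vertex 0.4 4.6 1.6
  endloop
 endfacet
 facet normal 0.218 0.732 -0.645
  outer loop
   vertex 3.6 4.0 2.0
   vertex 0.4 4.6 1.6
   vertex 3.2 5.0 3.0
  endloop
 endfacet
 facet normal 0.902 0.375 -0.215
  outer loop
   vertex 3.6 4.0 2.0
   vertex 4.6 3.2 4.8
   vertex 4.8 1.0 1.8
  endloop
 endfacet
 facet normal 0.850 0.501 -0.161
  outer loop
   vertex 3.6 4.0 2.0
   vertex 3.2 5.0 3.0
   vertex 4.6 3.2 4.8
  endloop
 endfacet
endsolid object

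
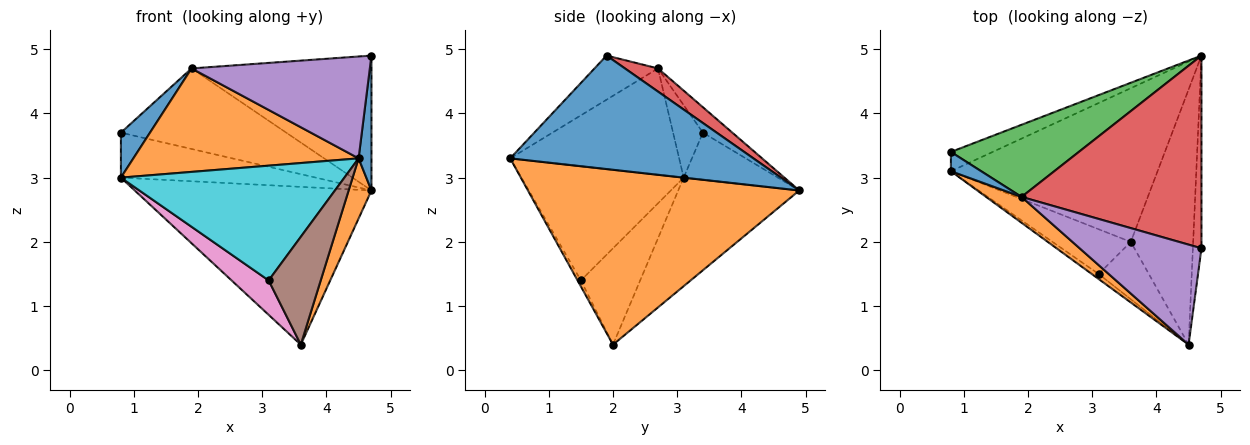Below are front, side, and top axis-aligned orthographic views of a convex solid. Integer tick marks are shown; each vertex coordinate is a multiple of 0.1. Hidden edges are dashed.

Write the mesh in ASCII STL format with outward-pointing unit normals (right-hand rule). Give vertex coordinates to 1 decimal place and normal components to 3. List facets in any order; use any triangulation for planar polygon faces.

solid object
 facet normal 0.996 -0.053 -0.075
  outer loop
   vertex 4.5 0.4 3.3
   vertex 4.7 4.9 2.8
   vertex 4.7 1.9 4.9
  endloop
 endfacet
 facet normal 0.939 -0.079 -0.335
  outer loop
   vertex 4.5 0.4 3.3
   vertex 3.6 2.0 0.4
   vertex 4.7 4.9 2.8
  endloop
 endfacet
 facet normal -0.131 0.738 0.661
  outer loop
   vertex 1.9 2.7 4.7
   vertex 4.7 4.9 2.8
   vertex 0.8 3.4 3.7
  endloop
 endfacet
 facet normal 0.105 0.570 0.815
  outer loop
   vertex 1.9 2.7 4.7
   vertex 4.7 1.9 4.9
   vertex 4.7 4.9 2.8
  endloop
 endfacet
 facet normal -0.246 -0.692 0.679
  outer loop
   vertex 1.9 2.7 4.7
   vertex 4.5 0.4 3.3
   vertex 4.7 1.9 4.9
  endloop
 endfacet
 facet normal -0.056 -0.881 -0.469
  outer loop
   vertex 3.1 1.5 1.4
   vertex 3.6 2.0 0.4
   vertex 4.5 0.4 3.3
  endloop
 endfacet
 facet normal -0.698 -0.436 -0.567
  outer loop
   vertex 0.8 3.1 3.0
   vertex 3.6 2.0 0.4
   vertex 3.1 1.5 1.4
  endloop
 endfacet
 facet normal -0.406 0.840 -0.360
  outer loop
   vertex 0.8 3.1 3.0
   vertex 0.8 3.4 3.7
   vertex 4.7 4.9 2.8
  endloop
 endfacet
 facet normal -0.344 0.673 -0.655
  outer loop
   vertex 0.8 3.1 3.0
   vertex 4.7 4.9 2.8
   vertex 3.6 2.0 0.4
  endloop
 endfacet
 facet normal -0.587 -0.809 -0.035
  outer loop
   vertex 0.8 3.1 3.0
   vertex 3.1 1.5 1.4
   vertex 4.5 0.4 3.3
  endloop
 endfacet
 facet normal -0.686 -0.669 0.287
  outer loop
   vertex 0.8 3.1 3.0
   vertex 1.9 2.7 4.7
   vertex 0.8 3.4 3.7
  endloop
 endfacet
 facet normal -0.588 -0.784 0.196
  outer loop
   vertex 0.8 3.1 3.0
   vertex 4.5 0.4 3.3
   vertex 1.9 2.7 4.7
  endloop
 endfacet
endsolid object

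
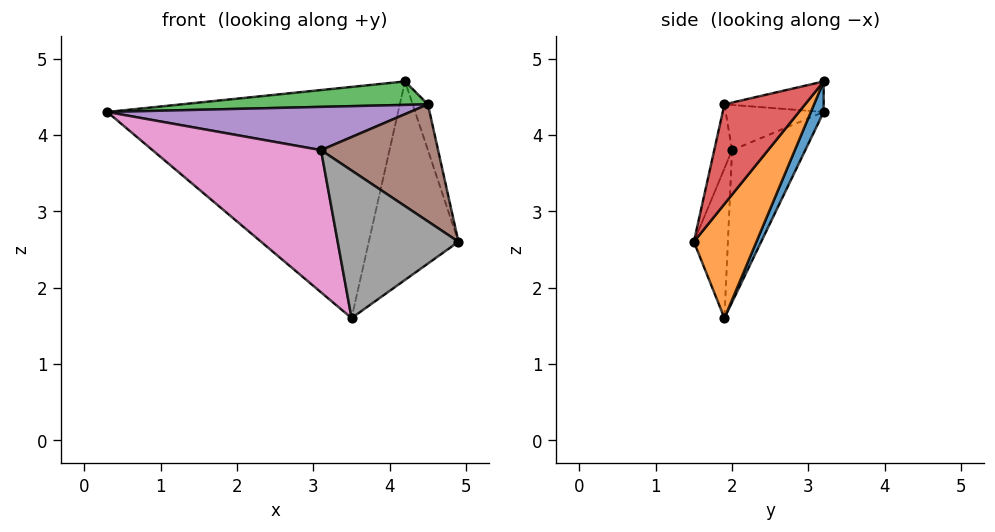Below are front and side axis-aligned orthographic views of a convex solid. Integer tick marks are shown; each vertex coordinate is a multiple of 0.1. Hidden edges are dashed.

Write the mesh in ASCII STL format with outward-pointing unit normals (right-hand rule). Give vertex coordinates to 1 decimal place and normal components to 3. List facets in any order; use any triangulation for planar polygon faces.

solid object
 facet normal 0.040 0.918 -0.394
  outer loop
   vertex 3.5 1.9 1.6
   vertex 0.3 3.2 4.3
   vertex 4.2 3.2 4.7
  endloop
 endfacet
 facet normal 0.517 0.741 -0.428
  outer loop
   vertex 3.5 1.9 1.6
   vertex 4.2 3.2 4.7
   vertex 4.9 1.5 2.6
  endloop
 endfacet
 facet normal -0.099 -0.245 0.964
  outer loop
   vertex 4.5 1.9 4.4
   vertex 4.2 3.2 4.7
   vertex 0.3 3.2 4.3
  endloop
 endfacet
 facet normal 0.968 0.183 0.174
  outer loop
   vertex 4.5 1.9 4.4
   vertex 4.9 1.5 2.6
   vertex 4.2 3.2 4.7
  endloop
 endfacet
 facet normal -0.269 -0.830 0.488
  outer loop
   vertex 3.1 2.0 3.8
   vertex 4.5 1.9 4.4
   vertex 0.3 3.2 4.3
  endloop
 endfacet
 facet normal -0.148 -0.972 0.183
  outer loop
   vertex 3.1 2.0 3.8
   vertex 4.9 1.5 2.6
   vertex 4.5 1.9 4.4
  endloop
 endfacet
 facet normal -0.398 -0.917 -0.031
  outer loop
   vertex 3.1 2.0 3.8
   vertex 0.3 3.2 4.3
   vertex 3.5 1.9 1.6
  endloop
 endfacet
 facet normal -0.271 -0.963 -0.006
  outer loop
   vertex 3.1 2.0 3.8
   vertex 3.5 1.9 1.6
   vertex 4.9 1.5 2.6
  endloop
 endfacet
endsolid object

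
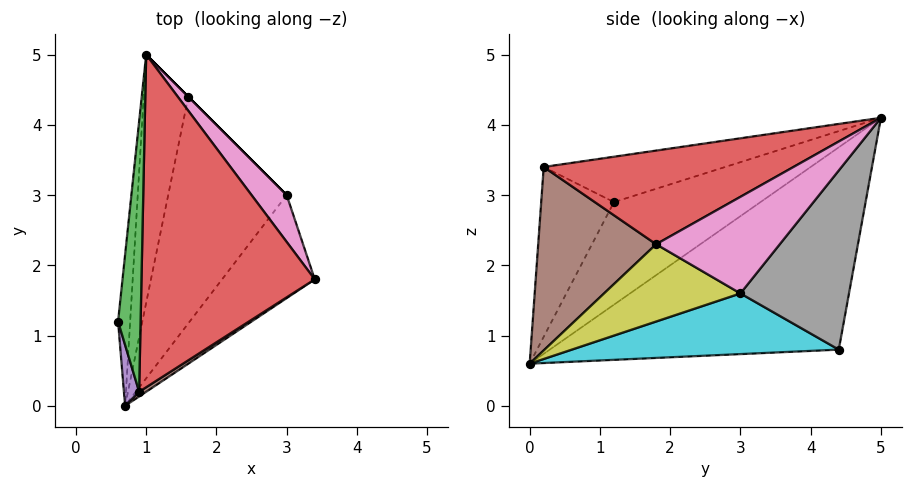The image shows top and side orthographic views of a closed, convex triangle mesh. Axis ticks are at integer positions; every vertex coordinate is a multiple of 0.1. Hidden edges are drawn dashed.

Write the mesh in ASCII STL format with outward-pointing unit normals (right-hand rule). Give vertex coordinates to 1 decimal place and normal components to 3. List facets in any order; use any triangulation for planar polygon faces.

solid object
 facet normal -0.983 0.140 -0.116
  outer loop
   vertex 0.7 0.0 0.6
   vertex 0.6 1.2 2.9
   vertex 1.0 5.0 4.1
  endloop
 endfacet
 facet normal -0.956 0.205 -0.211
  outer loop
   vertex 1.6 4.4 0.8
   vertex 0.7 0.0 0.6
   vertex 1.0 5.0 4.1
  endloop
 endfacet
 facet normal -0.895 -0.046 0.444
  outer loop
   vertex 0.9 0.2 3.4
   vertex 1.0 5.0 4.1
   vertex 0.6 1.2 2.9
  endloop
 endfacet
 facet normal 0.471 -0.137 0.871
  outer loop
   vertex 0.9 0.2 3.4
   vertex 3.4 1.8 2.3
   vertex 1.0 5.0 4.1
  endloop
 endfacet
 facet normal -0.965 -0.246 0.087
  outer loop
   vertex 0.9 0.2 3.4
   vertex 0.6 1.2 2.9
   vertex 0.7 0.0 0.6
  endloop
 endfacet
 facet normal 0.545 -0.838 0.021
  outer loop
   vertex 0.9 0.2 3.4
   vertex 0.7 0.0 0.6
   vertex 3.4 1.8 2.3
  endloop
 endfacet
 facet normal 0.836 0.456 0.304
  outer loop
   vertex 3.0 3.0 1.6
   vertex 1.0 5.0 4.1
   vertex 3.4 1.8 2.3
  endloop
 endfacet
 facet normal 0.707 0.707 0.000
  outer loop
   vertex 3.0 3.0 1.6
   vertex 1.6 4.4 0.8
   vertex 1.0 5.0 4.1
  endloop
 endfacet
 facet normal 0.623 -0.229 -0.748
  outer loop
   vertex 3.0 3.0 1.6
   vertex 3.4 1.8 2.3
   vertex 0.7 0.0 0.6
  endloop
 endfacet
 facet normal 0.455 -0.053 -0.889
  outer loop
   vertex 3.0 3.0 1.6
   vertex 0.7 0.0 0.6
   vertex 1.6 4.4 0.8
  endloop
 endfacet
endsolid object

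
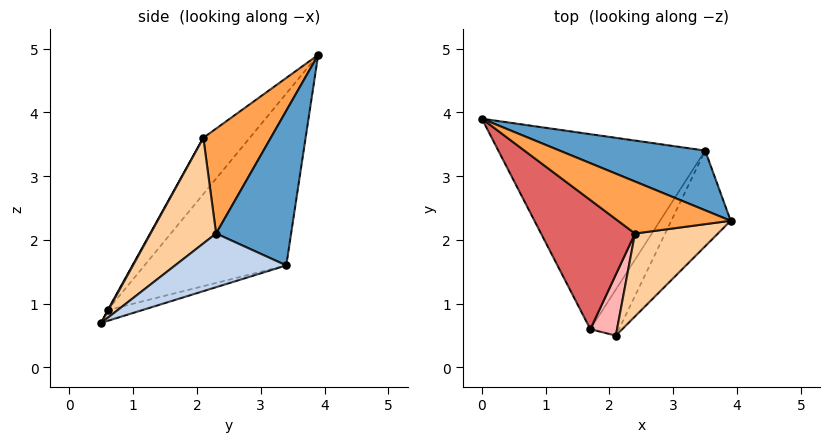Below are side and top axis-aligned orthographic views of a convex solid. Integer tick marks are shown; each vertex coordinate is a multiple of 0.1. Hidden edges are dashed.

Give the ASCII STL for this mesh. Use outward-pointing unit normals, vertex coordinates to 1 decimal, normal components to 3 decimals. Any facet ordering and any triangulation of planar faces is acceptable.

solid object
 facet normal 0.631 0.499 0.594
  outer loop
   vertex 3.5 3.4 1.6
   vertex 0.0 3.9 4.9
   vertex 3.9 2.3 2.1
  endloop
 endfacet
 facet normal 0.668 -0.093 -0.739
  outer loop
   vertex 3.5 3.4 1.6
   vertex 3.9 2.3 2.1
   vertex 2.1 0.5 0.7
  endloop
 endfacet
 facet normal 0.637 0.355 0.684
  outer loop
   vertex 2.4 2.1 3.6
   vertex 3.9 2.3 2.1
   vertex 0.0 3.9 4.9
  endloop
 endfacet
 facet normal 0.487 -0.785 0.383
  outer loop
   vertex 2.4 2.1 3.6
   vertex 2.1 0.5 0.7
   vertex 3.9 2.3 2.1
  endloop
 endfacet
 facet normal -0.547 0.516 -0.659
  outer loop
   vertex 1.7 0.6 0.9
   vertex 0.0 3.9 4.9
   vertex 3.5 3.4 1.6
  endloop
 endfacet
 facet normal -0.320 0.418 -0.850
  outer loop
   vertex 1.7 0.6 0.9
   vertex 3.5 3.4 1.6
   vertex 2.1 0.5 0.7
  endloop
 endfacet
 facet normal -0.313 -0.794 0.522
  outer loop
   vertex 1.7 0.6 0.9
   vertex 2.4 2.1 3.6
   vertex 0.0 3.9 4.9
  endloop
 endfacet
 facet normal 0.022 -0.876 0.481
  outer loop
   vertex 1.7 0.6 0.9
   vertex 2.1 0.5 0.7
   vertex 2.4 2.1 3.6
  endloop
 endfacet
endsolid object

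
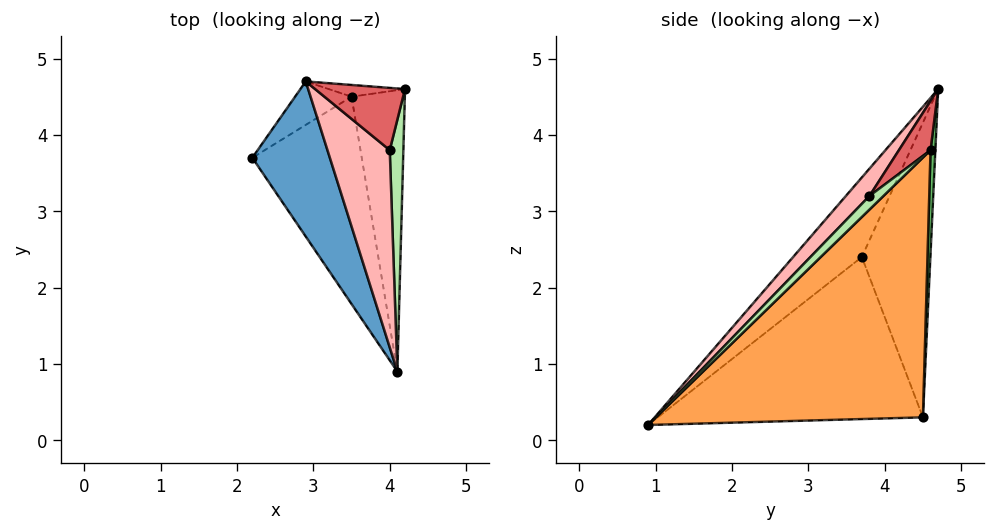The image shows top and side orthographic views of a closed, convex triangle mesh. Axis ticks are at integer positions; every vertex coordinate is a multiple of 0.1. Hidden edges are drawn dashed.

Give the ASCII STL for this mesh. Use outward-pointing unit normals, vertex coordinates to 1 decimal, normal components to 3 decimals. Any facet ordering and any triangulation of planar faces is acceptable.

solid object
 facet normal -0.498 -0.719 0.485
  outer loop
   vertex 2.9 4.7 4.6
   vertex 2.2 3.7 2.4
   vertex 4.1 0.9 0.2
  endloop
 endfacet
 facet normal -0.823 -0.122 -0.556
  outer loop
   vertex 3.5 4.5 0.3
   vertex 4.1 0.9 0.2
   vertex 2.2 3.7 2.4
  endloop
 endfacet
 facet normal 0.966 0.166 -0.198
  outer loop
   vertex 3.5 4.5 0.3
   vertex 4.2 4.6 3.8
   vertex 4.1 0.9 0.2
  endloop
 endfacet
 facet normal -0.660 0.740 -0.127
  outer loop
   vertex 3.5 4.5 0.3
   vertex 2.2 3.7 2.4
   vertex 2.9 4.7 4.6
  endloop
 endfacet
 facet normal 0.053 0.998 -0.039
  outer loop
   vertex 3.5 4.5 0.3
   vertex 2.9 4.7 4.6
   vertex 4.2 4.6 3.8
  endloop
 endfacet
 facet normal 0.577 -0.577 0.577
  outer loop
   vertex 4.0 3.8 3.2
   vertex 4.1 0.9 0.2
   vertex 4.2 4.6 3.8
  endloop
 endfacet
 facet normal 0.379 -0.614 0.692
  outer loop
   vertex 4.0 3.8 3.2
   vertex 4.2 4.6 3.8
   vertex 2.9 4.7 4.6
  endloop
 endfacet
 facet normal 0.294 -0.682 0.669
  outer loop
   vertex 4.0 3.8 3.2
   vertex 2.9 4.7 4.6
   vertex 4.1 0.9 0.2
  endloop
 endfacet
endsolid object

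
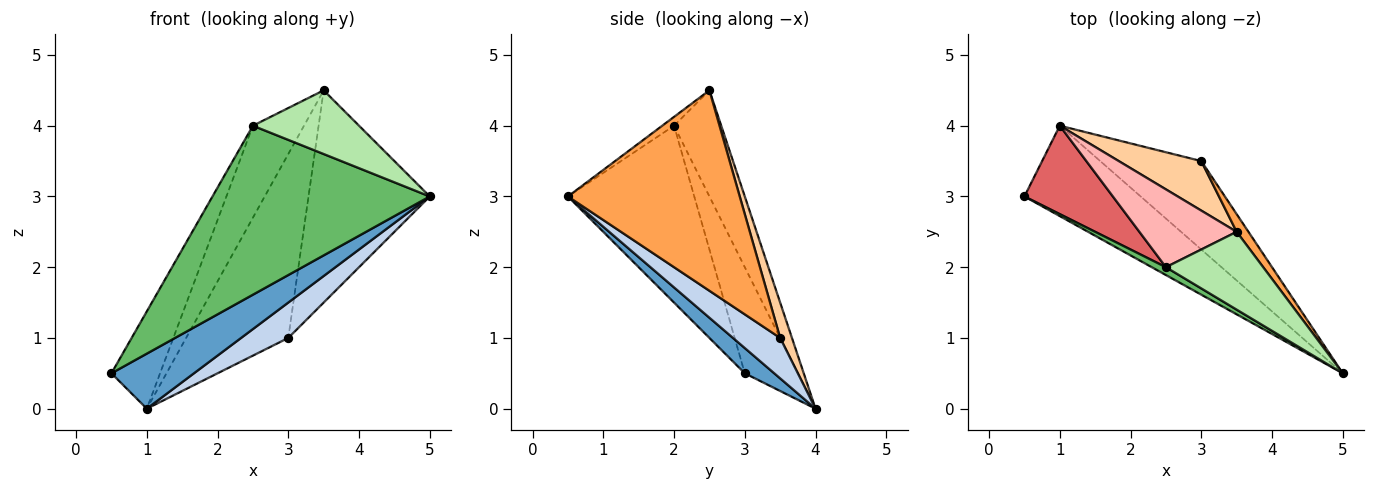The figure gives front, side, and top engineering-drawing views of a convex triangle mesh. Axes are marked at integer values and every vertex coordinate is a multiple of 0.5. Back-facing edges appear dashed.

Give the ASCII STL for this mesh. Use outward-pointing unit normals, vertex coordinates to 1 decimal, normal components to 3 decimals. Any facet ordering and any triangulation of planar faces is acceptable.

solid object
 facet normal 0.183 -0.511 -0.840
  outer loop
   vertex 1.0 4.0 0.0
   vertex 5.0 0.5 3.0
   vertex 0.5 3.0 0.5
  endloop
 endfacet
 facet normal 0.348 -0.348 -0.870
  outer loop
   vertex 3.0 3.5 1.0
   vertex 5.0 0.5 3.0
   vertex 1.0 4.0 0.0
  endloop
 endfacet
 facet normal 0.816 0.576 0.048
  outer loop
   vertex 3.0 3.5 1.0
   vertex 3.5 2.5 4.5
   vertex 5.0 0.5 3.0
  endloop
 endfacet
 facet normal 0.111 0.960 0.258
  outer loop
   vertex 3.0 3.5 1.0
   vertex 1.0 4.0 0.0
   vertex 3.5 2.5 4.5
  endloop
 endfacet
 facet normal -0.502 -0.864 0.040
  outer loop
   vertex 2.5 2.0 4.0
   vertex 0.5 3.0 0.5
   vertex 5.0 0.5 3.0
  endloop
 endfacet
 facet normal -0.070 -0.632 0.772
  outer loop
   vertex 2.5 2.0 4.0
   vertex 5.0 0.5 3.0
   vertex 3.5 2.5 4.5
  endloop
 endfacet
 facet normal -0.628 0.576 0.523
  outer loop
   vertex 2.5 2.0 4.0
   vertex 1.0 4.0 0.0
   vertex 0.5 3.0 0.5
  endloop
 endfacet
 facet normal -0.576 0.624 0.528
  outer loop
   vertex 2.5 2.0 4.0
   vertex 3.5 2.5 4.5
   vertex 1.0 4.0 0.0
  endloop
 endfacet
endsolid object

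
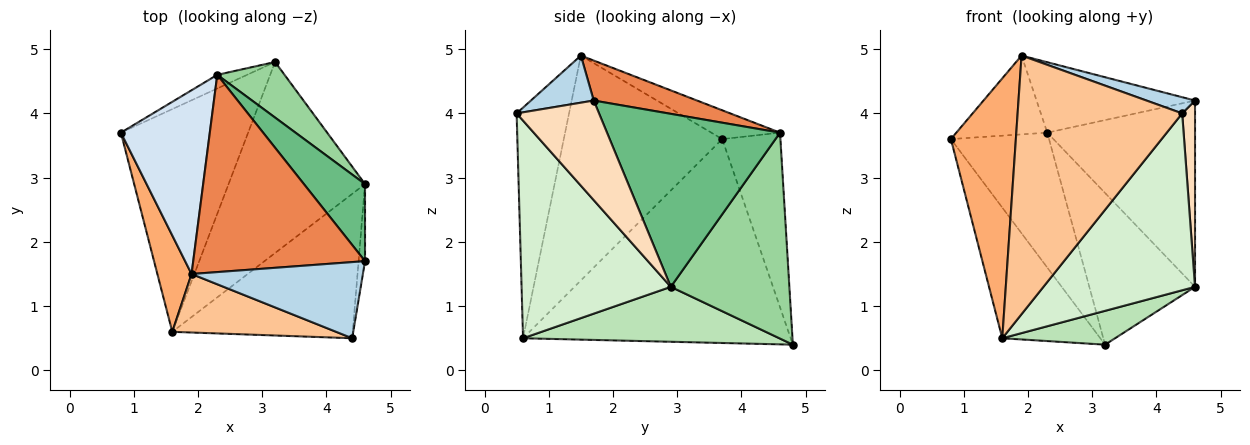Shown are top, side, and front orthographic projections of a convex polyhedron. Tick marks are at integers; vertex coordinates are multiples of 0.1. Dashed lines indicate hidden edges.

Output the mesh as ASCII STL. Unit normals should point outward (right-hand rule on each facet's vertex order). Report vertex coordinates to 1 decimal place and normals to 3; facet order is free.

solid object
 facet normal -0.810 0.297 -0.506
  outer loop
   vertex 1.6 0.6 0.5
   vertex 0.8 3.7 3.6
   vertex 3.2 4.8 0.4
  endloop
 endfacet
 facet normal -0.508 0.857 -0.087
  outer loop
   vertex 2.3 4.6 3.7
   vertex 3.2 4.8 0.4
   vertex 0.8 3.7 3.6
  endloop
 endfacet
 facet normal 0.260 -0.201 0.945
  outer loop
   vertex 1.9 1.5 4.9
   vertex 4.4 0.5 4.0
   vertex 4.6 1.7 4.2
  endloop
 endfacet
 facet normal -0.285 0.378 0.881
  outer loop
   vertex 1.9 1.5 4.9
   vertex 2.3 4.6 3.7
   vertex 0.8 3.7 3.6
  endloop
 endfacet
 facet normal 0.214 0.328 0.920
  outer loop
   vertex 1.9 1.5 4.9
   vertex 4.6 1.7 4.2
   vertex 2.3 4.6 3.7
  endloop
 endfacet
 facet normal -0.916 -0.376 0.139
  outer loop
   vertex 1.9 1.5 4.9
   vertex 0.8 3.7 3.6
   vertex 1.6 0.6 0.5
  endloop
 endfacet
 facet normal -0.297 -0.931 0.211
  outer loop
   vertex 1.9 1.5 4.9
   vertex 1.6 0.6 0.5
   vertex 4.4 0.5 4.0
  endloop
 endfacet
 facet normal 0.986 -0.154 -0.064
  outer loop
   vertex 4.6 2.9 1.3
   vertex 4.6 1.7 4.2
   vertex 4.4 0.5 4.0
  endloop
 endfacet
 facet normal 0.734 0.627 0.260
  outer loop
   vertex 4.6 2.9 1.3
   vertex 2.3 4.6 3.7
   vertex 4.6 1.7 4.2
  endloop
 endfacet
 facet normal 0.725 0.647 0.237
  outer loop
   vertex 4.6 2.9 1.3
   vertex 3.2 4.8 0.4
   vertex 2.3 4.6 3.7
  endloop
 endfacet
 facet normal 0.368 -0.162 -0.915
  outer loop
   vertex 4.6 2.9 1.3
   vertex 1.6 0.6 0.5
   vertex 3.2 4.8 0.4
  endloop
 endfacet
 facet normal 0.606 -0.616 -0.503
  outer loop
   vertex 4.6 2.9 1.3
   vertex 4.4 0.5 4.0
   vertex 1.6 0.6 0.5
  endloop
 endfacet
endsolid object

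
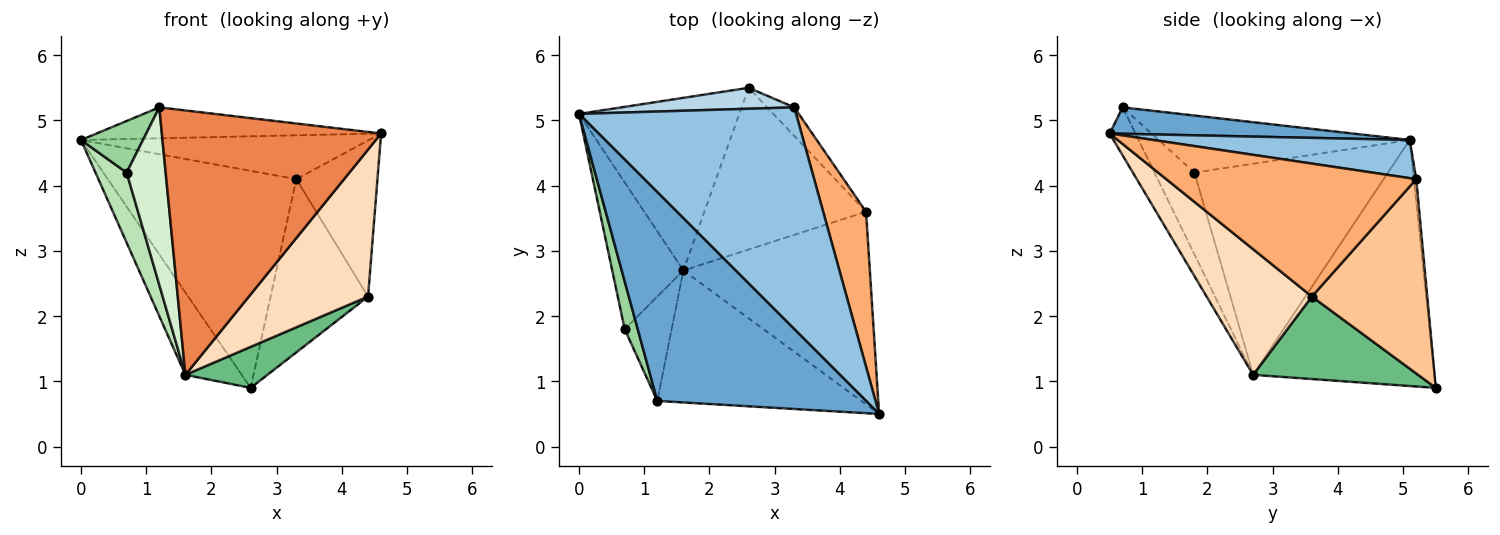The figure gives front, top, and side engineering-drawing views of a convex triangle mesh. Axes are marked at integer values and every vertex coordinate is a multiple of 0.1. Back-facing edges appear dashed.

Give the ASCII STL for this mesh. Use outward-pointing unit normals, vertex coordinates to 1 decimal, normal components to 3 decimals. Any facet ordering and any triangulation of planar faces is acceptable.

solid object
 facet normal 0.124 0.145 0.982
  outer loop
   vertex 1.2 0.7 5.2
   vertex 4.6 0.5 4.8
   vertex 0.0 5.1 4.7
  endloop
 endfacet
 facet normal 0.170 0.191 0.967
  outer loop
   vertex 3.3 5.2 4.1
   vertex 0.0 5.1 4.7
   vertex 4.6 0.5 4.8
  endloop
 endfacet
 facet normal -0.013 0.995 0.096
  outer loop
   vertex 3.3 5.2 4.1
   vertex 2.6 5.5 0.9
   vertex 0.0 5.1 4.7
  endloop
 endfacet
 facet normal -0.811 0.252 -0.528
  outer loop
   vertex 1.6 2.7 1.1
   vertex 0.0 5.1 4.7
   vertex 2.6 5.5 0.9
  endloop
 endfacet
 facet normal -0.105 -0.890 -0.444
  outer loop
   vertex 1.6 2.7 1.1
   vertex 4.6 0.5 4.8
   vertex 1.2 0.7 5.2
  endloop
 endfacet
 facet normal 0.909 0.295 0.293
  outer loop
   vertex 4.4 3.6 2.3
   vertex 3.3 5.2 4.1
   vertex 4.6 0.5 4.8
  endloop
 endfacet
 facet normal 0.760 0.642 -0.106
  outer loop
   vertex 4.4 3.6 2.3
   vertex 2.6 5.5 0.9
   vertex 3.3 5.2 4.1
  endloop
 endfacet
 facet normal 0.472 -0.535 -0.701
  outer loop
   vertex 4.4 3.6 2.3
   vertex 4.6 0.5 4.8
   vertex 1.6 2.7 1.1
  endloop
 endfacet
 facet normal 0.443 -0.220 -0.869
  outer loop
   vertex 4.4 3.6 2.3
   vertex 1.6 2.7 1.1
   vertex 2.6 5.5 0.9
  endloop
 endfacet
 facet normal -0.948 -0.234 0.217
  outer loop
   vertex 0.7 1.8 4.2
   vertex 1.2 0.7 5.2
   vertex 0.0 5.1 4.7
  endloop
 endfacet
 facet normal -0.937 -0.151 -0.316
  outer loop
   vertex 0.7 1.8 4.2
   vertex 0.0 5.1 4.7
   vertex 1.6 2.7 1.1
  endloop
 endfacet
 facet normal -0.662 -0.646 -0.380
  outer loop
   vertex 0.7 1.8 4.2
   vertex 1.6 2.7 1.1
   vertex 1.2 0.7 5.2
  endloop
 endfacet
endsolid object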